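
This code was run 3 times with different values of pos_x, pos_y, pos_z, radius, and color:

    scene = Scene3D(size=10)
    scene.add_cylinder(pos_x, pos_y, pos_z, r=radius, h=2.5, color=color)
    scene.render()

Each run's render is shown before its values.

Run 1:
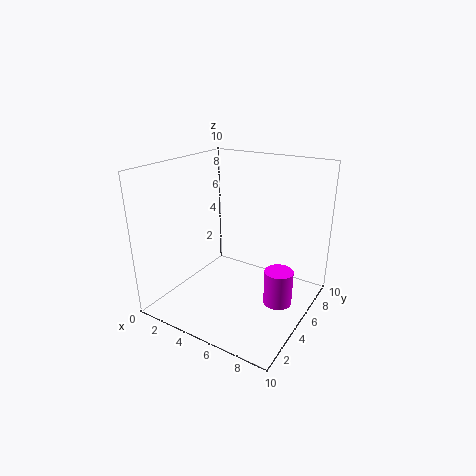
pos_x = 8
pos_y = 5.5
pos_z = 0.5
radius = 1
color = 'magenta'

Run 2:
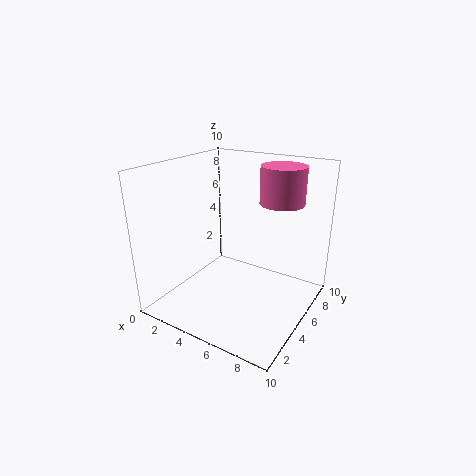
pos_x = 7.5
pos_y = 6.5
pos_z = 7.5
radius = 1.5
color = 'hotpink'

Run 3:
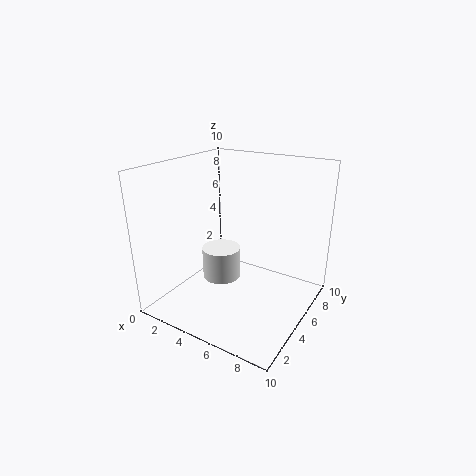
pos_x = 2.5
pos_y = 6.5
pos_z = 0.5
radius = 1.5
color = 'white'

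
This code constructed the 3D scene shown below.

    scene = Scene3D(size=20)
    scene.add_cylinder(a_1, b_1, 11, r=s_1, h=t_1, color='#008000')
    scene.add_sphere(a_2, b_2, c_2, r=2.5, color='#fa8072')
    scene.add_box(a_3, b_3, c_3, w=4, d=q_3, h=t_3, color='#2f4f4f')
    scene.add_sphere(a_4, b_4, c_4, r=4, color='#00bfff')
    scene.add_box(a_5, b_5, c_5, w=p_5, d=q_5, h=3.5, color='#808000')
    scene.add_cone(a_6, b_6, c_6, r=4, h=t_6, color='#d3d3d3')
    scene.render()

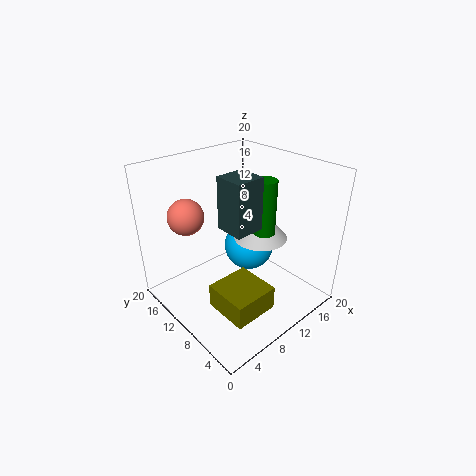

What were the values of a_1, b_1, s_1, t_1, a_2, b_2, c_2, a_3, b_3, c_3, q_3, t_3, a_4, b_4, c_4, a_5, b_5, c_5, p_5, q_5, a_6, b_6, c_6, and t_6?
a_1 = 12.5
b_1 = 7.5
s_1 = 1.5
t_1 = 7.5
a_2 = 5
b_2 = 15
c_2 = 13
a_3 = 7
b_3 = 6.5
c_3 = 12.5
q_3 = 4
t_3 = 7
a_4 = 16
b_4 = 14
c_4 = 4.5
a_5 = 5
b_5 = 4
c_5 = 0.5
p_5 = 6.5
q_5 = 6.5
a_6 = 15
b_6 = 10.5
c_6 = 8
t_6 = 4.5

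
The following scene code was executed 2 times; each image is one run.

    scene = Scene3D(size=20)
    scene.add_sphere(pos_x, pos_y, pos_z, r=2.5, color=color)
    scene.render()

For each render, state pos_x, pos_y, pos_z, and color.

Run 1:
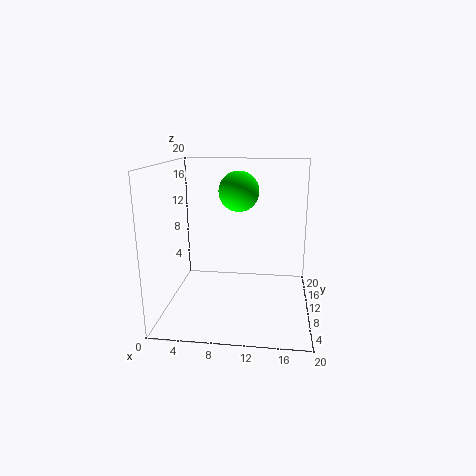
pos_x = 10.5, pos_y = 7, pos_z = 17, color = 'lime'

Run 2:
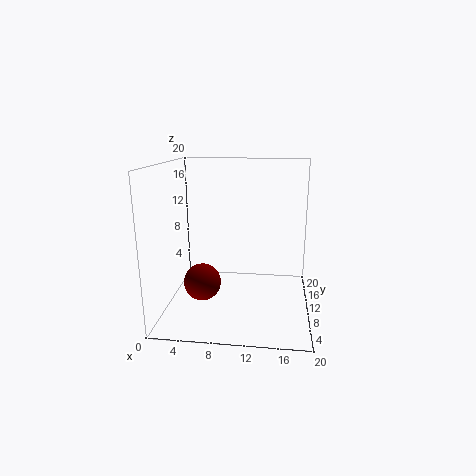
pos_x = 5.5, pos_y = 7, pos_z = 4.5, color = 'maroon'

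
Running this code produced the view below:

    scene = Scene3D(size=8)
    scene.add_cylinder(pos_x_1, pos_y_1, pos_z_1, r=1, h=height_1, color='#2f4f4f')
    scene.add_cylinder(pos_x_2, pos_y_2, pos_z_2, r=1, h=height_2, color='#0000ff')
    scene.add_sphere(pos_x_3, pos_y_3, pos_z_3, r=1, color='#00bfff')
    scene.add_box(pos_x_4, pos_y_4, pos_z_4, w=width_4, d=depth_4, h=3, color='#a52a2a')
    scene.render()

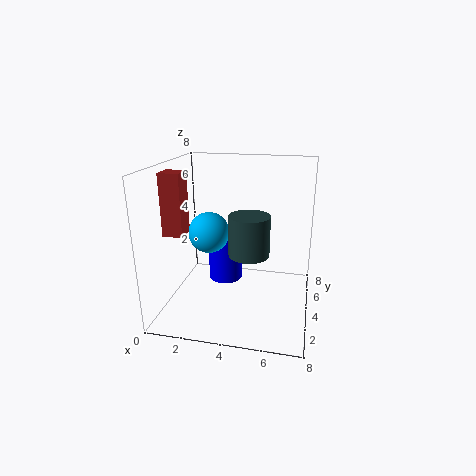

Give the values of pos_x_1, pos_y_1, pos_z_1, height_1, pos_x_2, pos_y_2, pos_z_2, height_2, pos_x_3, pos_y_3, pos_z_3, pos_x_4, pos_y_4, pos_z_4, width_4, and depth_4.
pos_x_1 = 5
pos_y_1 = 2
pos_z_1 = 4
height_1 = 2
pos_x_2 = 3
pos_y_2 = 5
pos_z_2 = 1
height_2 = 3
pos_x_3 = 3
pos_y_3 = 2
pos_z_3 = 5
pos_x_4 = 1
pos_y_4 = 1
pos_z_4 = 5
width_4 = 1
depth_4 = 1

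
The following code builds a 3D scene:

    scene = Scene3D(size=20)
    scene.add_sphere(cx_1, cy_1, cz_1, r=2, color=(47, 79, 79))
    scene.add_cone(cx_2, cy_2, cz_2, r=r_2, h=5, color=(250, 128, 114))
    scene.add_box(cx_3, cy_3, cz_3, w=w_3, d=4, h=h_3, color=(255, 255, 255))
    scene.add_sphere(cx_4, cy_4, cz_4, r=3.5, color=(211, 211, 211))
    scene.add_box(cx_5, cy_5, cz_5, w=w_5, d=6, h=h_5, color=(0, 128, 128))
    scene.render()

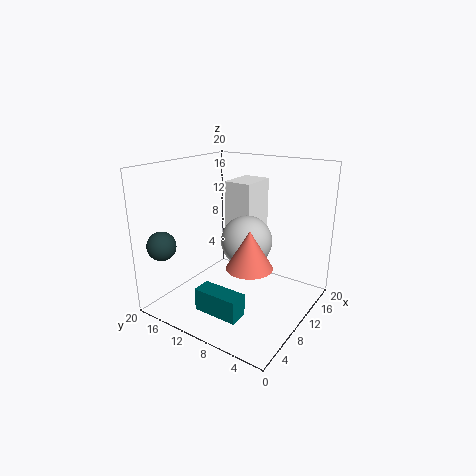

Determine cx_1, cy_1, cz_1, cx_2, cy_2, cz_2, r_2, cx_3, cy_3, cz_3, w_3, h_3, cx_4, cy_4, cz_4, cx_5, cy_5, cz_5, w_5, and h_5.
cx_1 = 3.25
cy_1 = 18
cz_1 = 9.25
cx_2 = 7
cy_2 = 6.25
cz_2 = 7.75
r_2 = 3
cx_3 = 11.5
cy_3 = 9.25
cz_3 = 8.75
w_3 = 5.5
h_3 = 8.5
cx_4 = 10.25
cy_4 = 8.75
cz_4 = 9.75
cx_5 = 2.25
cy_5 = 5.5
cz_5 = 2.25
w_5 = 2.5
h_5 = 3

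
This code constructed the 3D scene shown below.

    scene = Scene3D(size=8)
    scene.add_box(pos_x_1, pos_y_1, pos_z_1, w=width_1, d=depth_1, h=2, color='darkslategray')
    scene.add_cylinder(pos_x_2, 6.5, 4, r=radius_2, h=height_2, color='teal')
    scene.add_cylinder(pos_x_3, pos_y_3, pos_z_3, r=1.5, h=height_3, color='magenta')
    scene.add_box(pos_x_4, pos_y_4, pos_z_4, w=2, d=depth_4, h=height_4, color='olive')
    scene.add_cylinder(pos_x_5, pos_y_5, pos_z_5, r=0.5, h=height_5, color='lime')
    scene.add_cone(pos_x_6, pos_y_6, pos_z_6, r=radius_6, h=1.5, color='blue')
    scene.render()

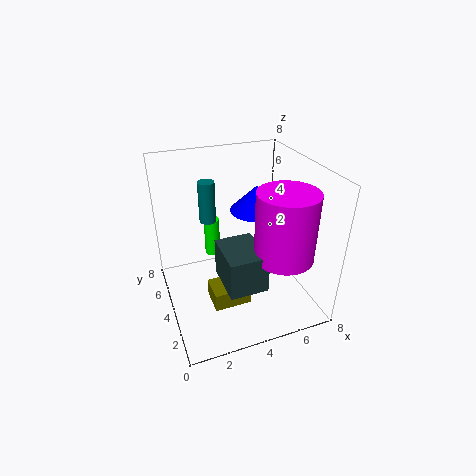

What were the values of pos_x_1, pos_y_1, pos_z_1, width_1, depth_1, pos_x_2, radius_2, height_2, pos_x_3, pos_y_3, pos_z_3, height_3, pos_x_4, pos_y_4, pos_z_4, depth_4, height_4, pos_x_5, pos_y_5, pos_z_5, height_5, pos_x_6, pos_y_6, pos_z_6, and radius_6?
pos_x_1 = 2.5, pos_y_1 = 1, pos_z_1 = 2.5, width_1 = 2, depth_1 = 2.5, pos_x_2 = 3, radius_2 = 0.5, height_2 = 2.5, pos_x_3 = 5.5, pos_y_3 = 1.5, pos_z_3 = 4, height_3 = 3.5, pos_x_4 = 2, pos_y_4 = 2, pos_z_4 = 1, depth_4 = 1.5, height_4 = 1, pos_x_5 = 3.5, pos_y_5 = 7.5, pos_z_5 = 1, height_5 = 2.5, pos_x_6 = 5.5, pos_y_6 = 5, pos_z_6 = 5, radius_6 = 1.5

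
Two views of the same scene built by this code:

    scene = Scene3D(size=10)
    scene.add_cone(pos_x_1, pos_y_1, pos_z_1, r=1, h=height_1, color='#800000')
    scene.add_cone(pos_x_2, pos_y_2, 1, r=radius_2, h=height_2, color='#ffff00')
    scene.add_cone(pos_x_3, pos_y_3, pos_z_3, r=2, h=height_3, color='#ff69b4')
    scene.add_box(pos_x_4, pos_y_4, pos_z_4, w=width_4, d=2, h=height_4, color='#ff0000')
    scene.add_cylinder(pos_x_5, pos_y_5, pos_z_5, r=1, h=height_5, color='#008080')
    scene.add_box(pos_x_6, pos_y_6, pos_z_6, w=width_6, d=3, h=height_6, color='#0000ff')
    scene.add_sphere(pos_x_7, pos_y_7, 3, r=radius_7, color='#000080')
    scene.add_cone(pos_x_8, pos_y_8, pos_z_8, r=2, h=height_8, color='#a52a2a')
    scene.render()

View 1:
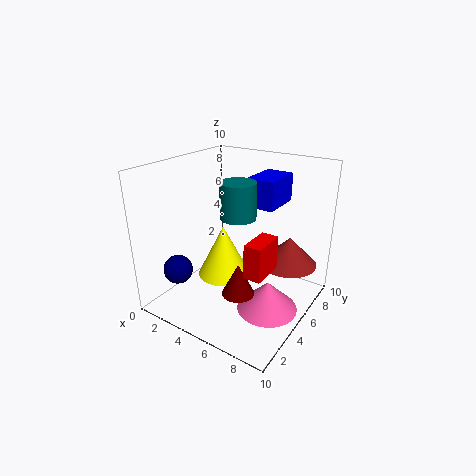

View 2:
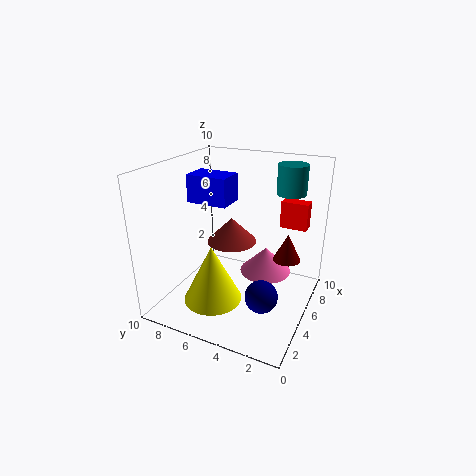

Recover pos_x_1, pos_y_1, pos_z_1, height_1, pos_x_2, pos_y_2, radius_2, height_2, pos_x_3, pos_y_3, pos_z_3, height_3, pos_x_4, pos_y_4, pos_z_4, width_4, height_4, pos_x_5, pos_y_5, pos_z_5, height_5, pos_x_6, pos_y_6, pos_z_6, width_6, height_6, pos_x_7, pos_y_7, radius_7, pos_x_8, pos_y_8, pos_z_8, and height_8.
pos_x_1 = 7
pos_y_1 = 2
pos_z_1 = 3
height_1 = 2
pos_x_2 = 3
pos_y_2 = 6
radius_2 = 2
height_2 = 4
pos_x_3 = 8
pos_y_3 = 4
pos_z_3 = 1
height_3 = 2
pos_x_4 = 8
pos_y_4 = 1
pos_z_4 = 5
width_4 = 1
height_4 = 2
pos_x_5 = 7
pos_y_5 = 2
pos_z_5 = 8
height_5 = 2
pos_x_6 = 5
pos_y_6 = 6
pos_z_6 = 7
width_6 = 2
height_6 = 2
pos_x_7 = 2
pos_y_7 = 2
radius_7 = 1
pos_x_8 = 8
pos_y_8 = 7
pos_z_8 = 3
height_8 = 2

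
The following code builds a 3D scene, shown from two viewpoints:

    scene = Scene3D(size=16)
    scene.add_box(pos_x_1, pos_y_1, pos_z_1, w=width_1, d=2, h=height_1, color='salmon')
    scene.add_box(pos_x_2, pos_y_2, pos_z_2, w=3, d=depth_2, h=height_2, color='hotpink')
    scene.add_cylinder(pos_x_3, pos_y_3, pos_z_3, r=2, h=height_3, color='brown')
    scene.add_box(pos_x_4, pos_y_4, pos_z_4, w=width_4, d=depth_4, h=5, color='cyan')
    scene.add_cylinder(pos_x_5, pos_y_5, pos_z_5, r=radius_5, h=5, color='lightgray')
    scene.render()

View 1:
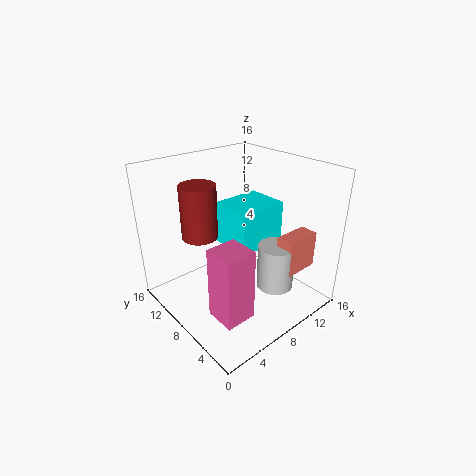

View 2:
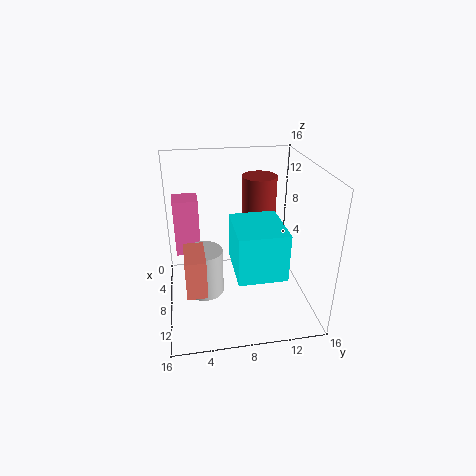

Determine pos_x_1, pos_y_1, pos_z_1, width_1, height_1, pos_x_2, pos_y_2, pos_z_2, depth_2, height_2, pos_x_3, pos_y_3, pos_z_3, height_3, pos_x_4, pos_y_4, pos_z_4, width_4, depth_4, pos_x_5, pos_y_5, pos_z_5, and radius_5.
pos_x_1 = 10; pos_y_1 = 2; pos_z_1 = 5; width_1 = 4; height_1 = 4; pos_x_2 = 1; pos_y_2 = 1; pos_z_2 = 4; depth_2 = 3; height_2 = 7; pos_x_3 = 5; pos_y_3 = 11; pos_z_3 = 8; height_3 = 6; pos_x_4 = 8; pos_y_4 = 7; pos_z_4 = 6; width_4 = 6; depth_4 = 5; pos_x_5 = 10; pos_y_5 = 4; pos_z_5 = 3; radius_5 = 2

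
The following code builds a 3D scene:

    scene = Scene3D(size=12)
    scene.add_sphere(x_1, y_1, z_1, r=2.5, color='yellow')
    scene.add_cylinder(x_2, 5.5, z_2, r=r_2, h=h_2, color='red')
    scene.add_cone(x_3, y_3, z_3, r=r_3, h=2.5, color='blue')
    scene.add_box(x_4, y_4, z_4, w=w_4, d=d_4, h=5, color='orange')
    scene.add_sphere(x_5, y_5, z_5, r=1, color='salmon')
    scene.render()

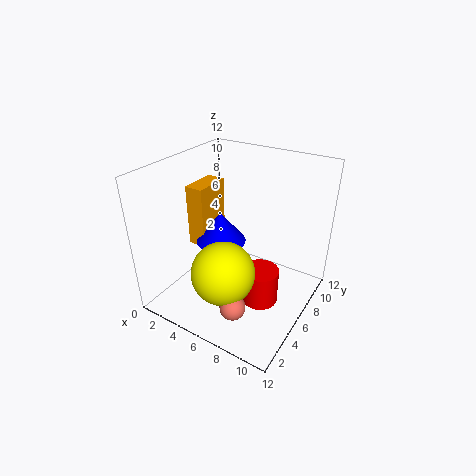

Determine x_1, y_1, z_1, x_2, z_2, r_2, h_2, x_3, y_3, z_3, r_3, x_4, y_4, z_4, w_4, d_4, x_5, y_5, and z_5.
x_1 = 6.5
y_1 = 3
z_1 = 4.5
x_2 = 8.5
z_2 = 1
r_2 = 1.5
h_2 = 3
x_3 = 5
y_3 = 5
z_3 = 6
r_3 = 2
x_4 = 2.5
y_4 = 4
z_4 = 5.5
w_4 = 1.5
d_4 = 3
x_5 = 8
y_5 = 2
z_5 = 2.5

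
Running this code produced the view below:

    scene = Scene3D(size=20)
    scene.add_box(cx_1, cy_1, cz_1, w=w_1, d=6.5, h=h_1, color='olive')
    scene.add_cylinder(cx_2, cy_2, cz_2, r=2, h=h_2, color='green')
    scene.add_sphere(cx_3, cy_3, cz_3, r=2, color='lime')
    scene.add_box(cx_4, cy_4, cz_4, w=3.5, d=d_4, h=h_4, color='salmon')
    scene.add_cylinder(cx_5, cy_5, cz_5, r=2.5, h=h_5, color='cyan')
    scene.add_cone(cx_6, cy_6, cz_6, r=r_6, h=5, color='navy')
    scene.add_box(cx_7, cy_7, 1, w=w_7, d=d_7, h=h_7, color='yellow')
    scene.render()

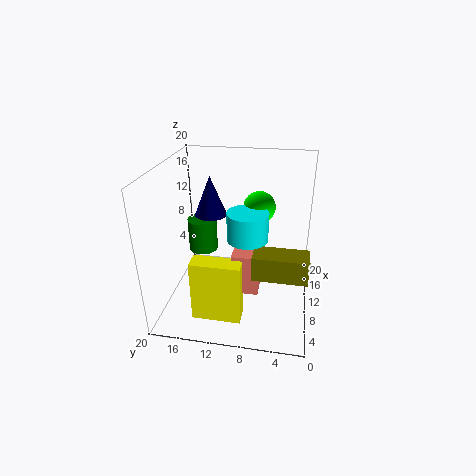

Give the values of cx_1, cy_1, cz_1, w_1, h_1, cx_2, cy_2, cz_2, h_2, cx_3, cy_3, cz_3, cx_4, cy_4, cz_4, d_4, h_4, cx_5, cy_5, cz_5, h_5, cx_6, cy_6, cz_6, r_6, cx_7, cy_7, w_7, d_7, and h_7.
cx_1 = 2
cy_1 = 0.5
cz_1 = 9
w_1 = 3
h_1 = 3
cx_2 = 10
cy_2 = 15
cz_2 = 8
h_2 = 4.5
cx_3 = 8.5
cy_3 = 7
cz_3 = 15.5
cx_4 = 5
cy_4 = 6.5
cz_4 = 4.5
d_4 = 3.5
h_4 = 5.5
cx_5 = 5.5
cy_5 = 8
cz_5 = 12.5
h_5 = 3.5
cx_6 = 7.5
cy_6 = 13
cz_6 = 14.5
r_6 = 2
cx_7 = 3
cy_7 = 8.5
w_7 = 2.5
d_7 = 6.5
h_7 = 8.5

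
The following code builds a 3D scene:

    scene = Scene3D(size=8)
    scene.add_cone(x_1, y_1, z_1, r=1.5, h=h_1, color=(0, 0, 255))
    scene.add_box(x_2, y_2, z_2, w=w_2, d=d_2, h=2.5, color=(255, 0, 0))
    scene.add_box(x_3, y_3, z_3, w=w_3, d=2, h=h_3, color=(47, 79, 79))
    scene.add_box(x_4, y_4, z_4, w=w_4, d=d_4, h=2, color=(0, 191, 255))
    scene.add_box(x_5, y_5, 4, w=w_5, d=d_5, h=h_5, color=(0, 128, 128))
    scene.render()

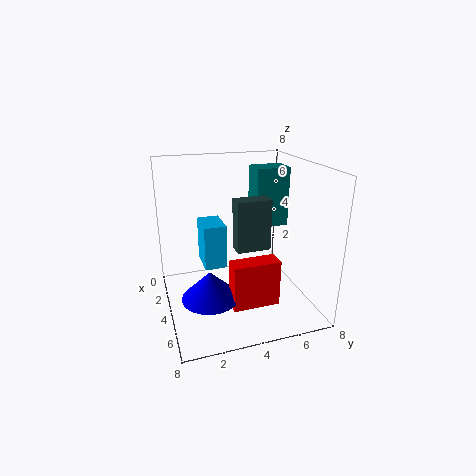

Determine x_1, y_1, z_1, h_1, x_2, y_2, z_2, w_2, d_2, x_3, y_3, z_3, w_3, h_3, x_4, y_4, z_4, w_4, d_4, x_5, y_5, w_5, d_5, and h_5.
x_1 = 5.5, y_1 = 2, z_1 = 1.5, h_1 = 1.5, x_2 = 5.5, y_2 = 3, z_2 = 1, w_2 = 1, d_2 = 2.5, x_3 = 3, y_3 = 4, z_3 = 3, w_3 = 1, h_3 = 3, x_4 = 5.5, y_4 = 1.5, z_4 = 4, w_4 = 1.5, d_4 = 1, x_5 = 1.5, y_5 = 5.5, w_5 = 1.5, d_5 = 2, h_5 = 3.5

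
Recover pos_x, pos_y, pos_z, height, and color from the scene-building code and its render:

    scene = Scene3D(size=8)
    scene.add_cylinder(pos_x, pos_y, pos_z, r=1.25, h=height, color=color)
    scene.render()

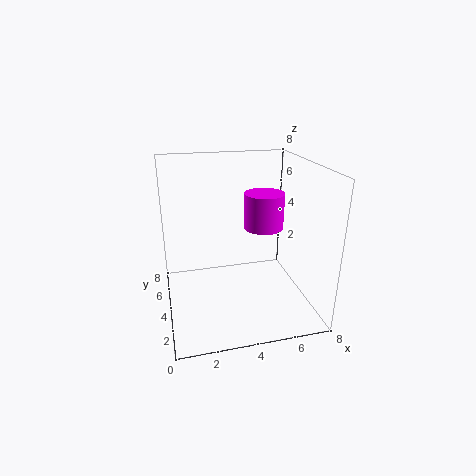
pos_x = 6.25; pos_y = 6.25; pos_z = 3.5; height = 2.25; color = 'magenta'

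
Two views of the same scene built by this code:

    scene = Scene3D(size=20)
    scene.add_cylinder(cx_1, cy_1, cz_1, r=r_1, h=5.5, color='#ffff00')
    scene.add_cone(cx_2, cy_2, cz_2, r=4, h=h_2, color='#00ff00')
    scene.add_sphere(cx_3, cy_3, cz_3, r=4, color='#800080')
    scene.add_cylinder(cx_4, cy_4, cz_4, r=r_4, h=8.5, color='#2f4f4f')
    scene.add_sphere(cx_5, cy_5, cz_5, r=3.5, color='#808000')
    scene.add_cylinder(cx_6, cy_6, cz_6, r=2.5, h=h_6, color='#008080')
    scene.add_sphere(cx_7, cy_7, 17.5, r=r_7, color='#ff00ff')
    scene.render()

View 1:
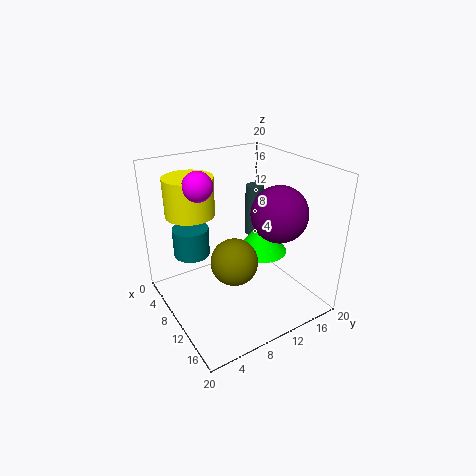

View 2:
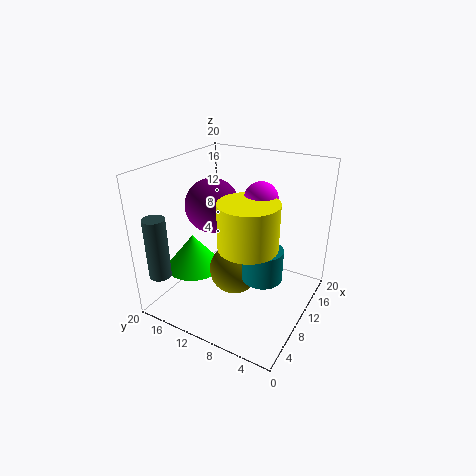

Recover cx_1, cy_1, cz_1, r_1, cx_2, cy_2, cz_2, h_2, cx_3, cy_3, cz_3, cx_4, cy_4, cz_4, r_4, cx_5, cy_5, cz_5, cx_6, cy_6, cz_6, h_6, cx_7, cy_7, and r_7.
cx_1 = 4.5, cy_1 = 5.5, cz_1 = 12.5, r_1 = 3.5, cx_2 = 7.5, cy_2 = 16, cz_2 = 5, h_2 = 5, cx_3 = 12, cy_3 = 15.5, cz_3 = 13, cx_4 = 2.5, cy_4 = 18, cz_4 = 5.5, r_4 = 1.5, cx_5 = 9, cy_5 = 10, cz_5 = 5.5, cx_6 = 6.5, cy_6 = 4.5, cz_6 = 7.5, h_6 = 4, cx_7 = 7.5, cy_7 = 5.5, r_7 = 2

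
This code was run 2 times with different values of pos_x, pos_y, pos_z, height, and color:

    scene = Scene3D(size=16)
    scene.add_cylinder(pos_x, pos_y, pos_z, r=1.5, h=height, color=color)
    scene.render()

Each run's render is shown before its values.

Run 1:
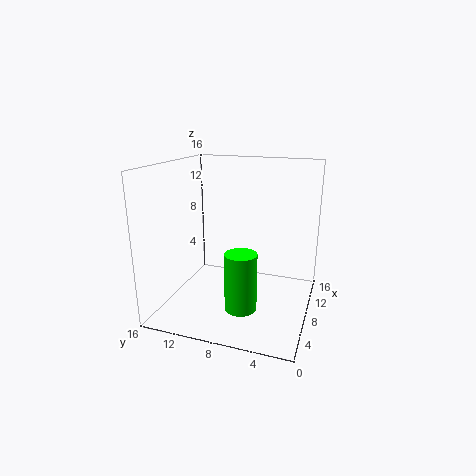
pos_x = 1.5
pos_y = 5.5
pos_z = 3.5
height = 5.5
color = 'lime'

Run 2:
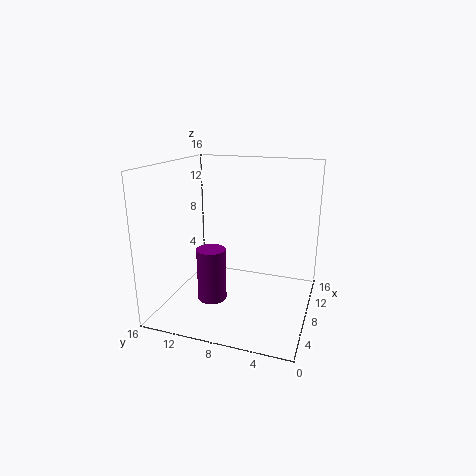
pos_x = 4
pos_y = 9.5
pos_z = 2.5
height = 5.5
color = 'purple'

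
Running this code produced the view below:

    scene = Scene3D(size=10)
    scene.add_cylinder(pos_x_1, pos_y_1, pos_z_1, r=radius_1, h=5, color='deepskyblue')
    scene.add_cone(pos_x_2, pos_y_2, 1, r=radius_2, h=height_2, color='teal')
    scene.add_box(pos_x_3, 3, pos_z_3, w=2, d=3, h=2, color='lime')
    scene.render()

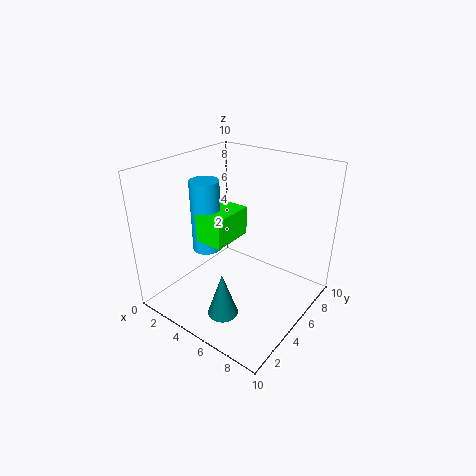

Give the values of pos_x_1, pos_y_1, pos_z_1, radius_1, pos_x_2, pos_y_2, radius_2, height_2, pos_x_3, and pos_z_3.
pos_x_1 = 3
pos_y_1 = 4
pos_z_1 = 4
radius_1 = 1
pos_x_2 = 6
pos_y_2 = 2
radius_2 = 1
height_2 = 3
pos_x_3 = 3
pos_z_3 = 5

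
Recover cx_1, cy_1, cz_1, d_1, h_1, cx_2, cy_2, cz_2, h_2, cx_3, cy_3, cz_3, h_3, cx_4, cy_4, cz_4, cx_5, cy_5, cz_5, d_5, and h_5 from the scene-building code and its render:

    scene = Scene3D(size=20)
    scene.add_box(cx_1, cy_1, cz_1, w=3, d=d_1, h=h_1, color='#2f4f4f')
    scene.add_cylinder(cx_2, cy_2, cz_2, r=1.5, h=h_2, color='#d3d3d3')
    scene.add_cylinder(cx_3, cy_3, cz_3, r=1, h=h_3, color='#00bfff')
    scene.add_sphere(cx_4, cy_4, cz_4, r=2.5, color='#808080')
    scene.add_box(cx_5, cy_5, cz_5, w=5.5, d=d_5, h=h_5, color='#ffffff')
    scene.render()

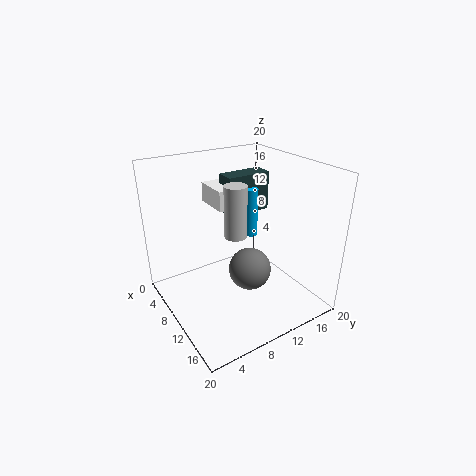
cx_1 = 2.5; cy_1 = 11.5; cz_1 = 11; d_1 = 7; h_1 = 6; cx_2 = 11; cy_2 = 9; cz_2 = 11; h_2 = 7; cx_3 = 6; cy_3 = 15; cz_3 = 7.5; h_3 = 7.5; cx_4 = 16.5; cy_4 = 7.5; cz_4 = 9.5; cx_5 = 0.5; cy_5 = 9.5; cz_5 = 12.5; d_5 = 3; h_5 = 3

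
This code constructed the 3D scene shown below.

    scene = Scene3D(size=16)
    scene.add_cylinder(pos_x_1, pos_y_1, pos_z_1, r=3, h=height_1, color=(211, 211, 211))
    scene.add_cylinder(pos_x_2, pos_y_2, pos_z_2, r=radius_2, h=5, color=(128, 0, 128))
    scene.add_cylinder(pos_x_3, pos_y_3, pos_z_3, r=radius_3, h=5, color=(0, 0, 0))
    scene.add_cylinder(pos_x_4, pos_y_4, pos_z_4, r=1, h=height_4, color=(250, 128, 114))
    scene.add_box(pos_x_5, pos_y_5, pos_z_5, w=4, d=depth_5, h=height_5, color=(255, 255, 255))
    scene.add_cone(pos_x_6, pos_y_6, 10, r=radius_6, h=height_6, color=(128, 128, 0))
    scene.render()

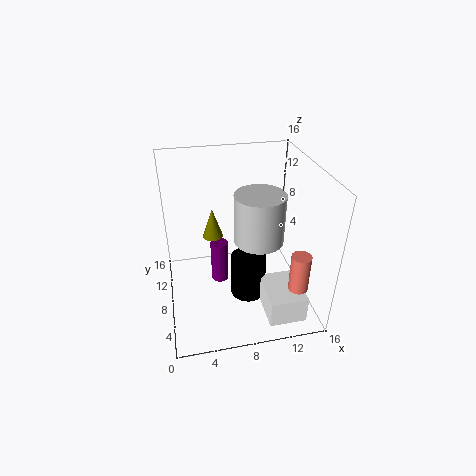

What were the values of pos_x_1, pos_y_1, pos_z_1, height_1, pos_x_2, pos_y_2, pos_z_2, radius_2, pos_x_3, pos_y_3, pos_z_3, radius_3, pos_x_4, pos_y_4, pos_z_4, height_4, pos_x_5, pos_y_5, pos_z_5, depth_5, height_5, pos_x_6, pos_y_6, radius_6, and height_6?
pos_x_1 = 11
pos_y_1 = 10
pos_z_1 = 6
height_1 = 6
pos_x_2 = 6
pos_y_2 = 9
pos_z_2 = 2
radius_2 = 1
pos_x_3 = 9
pos_y_3 = 7
pos_z_3 = 1
radius_3 = 2
pos_x_4 = 13
pos_y_4 = 2
pos_z_4 = 5
height_4 = 4
pos_x_5 = 10
pos_y_5 = 1
pos_z_5 = 1
depth_5 = 5
height_5 = 3
pos_x_6 = 5
pos_y_6 = 6
radius_6 = 1
height_6 = 3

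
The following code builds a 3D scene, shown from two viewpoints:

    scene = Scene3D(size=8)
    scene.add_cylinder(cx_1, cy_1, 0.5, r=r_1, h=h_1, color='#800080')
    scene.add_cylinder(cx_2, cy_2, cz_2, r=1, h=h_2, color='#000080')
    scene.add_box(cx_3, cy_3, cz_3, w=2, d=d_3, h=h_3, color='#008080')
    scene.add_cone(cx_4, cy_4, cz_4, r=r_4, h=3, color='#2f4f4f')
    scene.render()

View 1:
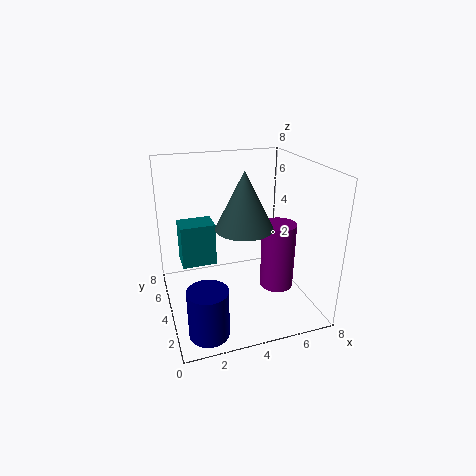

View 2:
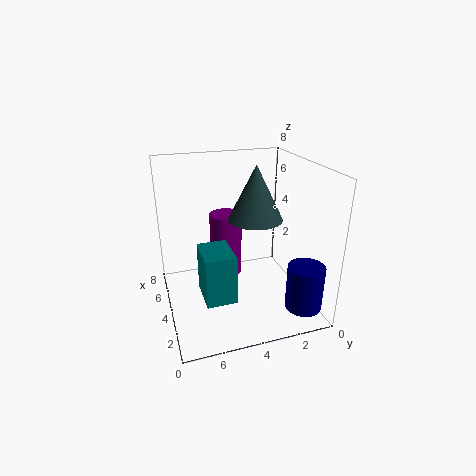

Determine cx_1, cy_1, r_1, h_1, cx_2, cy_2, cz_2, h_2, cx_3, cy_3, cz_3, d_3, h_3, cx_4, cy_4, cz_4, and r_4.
cx_1 = 6.5; cy_1 = 4; r_1 = 1; h_1 = 4; cx_2 = 1.5; cy_2 = 1; cz_2 = 0.5; h_2 = 2.5; cx_3 = 1; cy_3 = 5; cz_3 = 2; d_3 = 1.5; h_3 = 2.5; cx_4 = 4; cy_4 = 3; cz_4 = 5; r_4 = 1.5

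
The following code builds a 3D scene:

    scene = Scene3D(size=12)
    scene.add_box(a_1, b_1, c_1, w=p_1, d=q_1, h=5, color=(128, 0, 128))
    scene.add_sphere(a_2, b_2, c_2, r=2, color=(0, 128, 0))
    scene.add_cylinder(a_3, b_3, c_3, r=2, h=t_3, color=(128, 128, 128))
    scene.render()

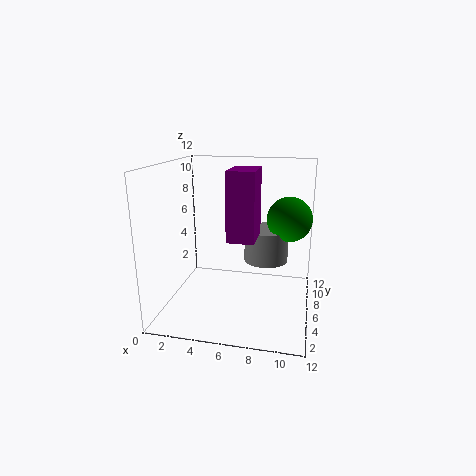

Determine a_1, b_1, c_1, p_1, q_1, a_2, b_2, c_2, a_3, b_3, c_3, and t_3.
a_1 = 6, b_1 = 2, c_1 = 7, p_1 = 2, q_1 = 3, a_2 = 10, b_2 = 9, c_2 = 7, a_3 = 8, b_3 = 9, c_3 = 3, t_3 = 3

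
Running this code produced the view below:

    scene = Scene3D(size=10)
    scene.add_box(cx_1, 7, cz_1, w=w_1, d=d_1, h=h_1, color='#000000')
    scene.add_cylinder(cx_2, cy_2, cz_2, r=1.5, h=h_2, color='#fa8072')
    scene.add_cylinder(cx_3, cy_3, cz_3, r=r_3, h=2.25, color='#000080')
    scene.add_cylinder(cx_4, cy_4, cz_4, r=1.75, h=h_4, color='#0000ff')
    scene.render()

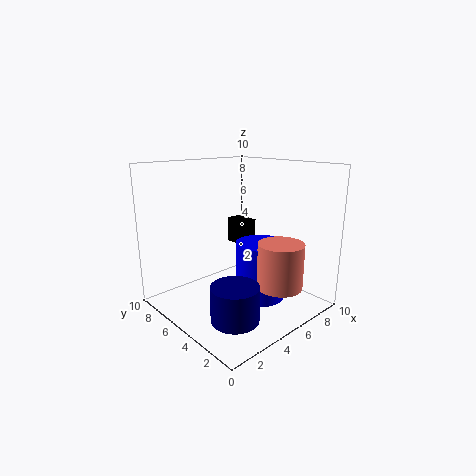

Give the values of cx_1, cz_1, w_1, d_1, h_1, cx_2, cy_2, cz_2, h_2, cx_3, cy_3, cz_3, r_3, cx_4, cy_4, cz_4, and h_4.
cx_1 = 7.5
cz_1 = 3.25
w_1 = 1.25
d_1 = 2
h_1 = 2
cx_2 = 5.75
cy_2 = 1.75
cz_2 = 2.25
h_2 = 3
cx_3 = 2.25
cy_3 = 2.25
cz_3 = 1
r_3 = 1.5
cx_4 = 6
cy_4 = 3.75
cz_4 = 0.75
h_4 = 4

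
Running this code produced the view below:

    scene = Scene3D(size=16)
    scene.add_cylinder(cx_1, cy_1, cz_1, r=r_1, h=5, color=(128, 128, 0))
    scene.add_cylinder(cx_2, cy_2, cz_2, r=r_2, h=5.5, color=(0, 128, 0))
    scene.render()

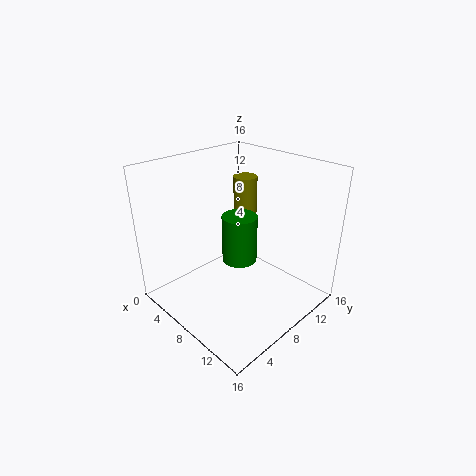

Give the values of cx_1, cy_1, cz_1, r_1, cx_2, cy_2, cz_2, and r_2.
cx_1 = 3.5; cy_1 = 13.75; cz_1 = 7.75; r_1 = 1.5; cx_2 = 7.5; cy_2 = 8.75; cz_2 = 4.75; r_2 = 2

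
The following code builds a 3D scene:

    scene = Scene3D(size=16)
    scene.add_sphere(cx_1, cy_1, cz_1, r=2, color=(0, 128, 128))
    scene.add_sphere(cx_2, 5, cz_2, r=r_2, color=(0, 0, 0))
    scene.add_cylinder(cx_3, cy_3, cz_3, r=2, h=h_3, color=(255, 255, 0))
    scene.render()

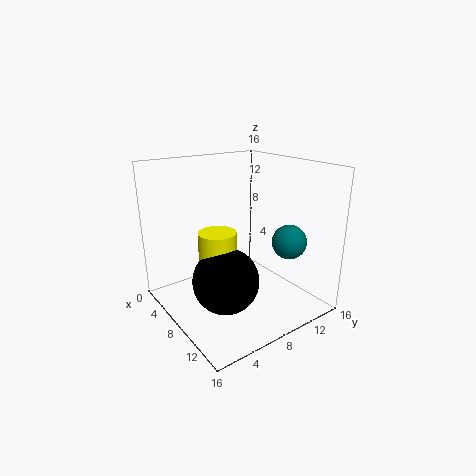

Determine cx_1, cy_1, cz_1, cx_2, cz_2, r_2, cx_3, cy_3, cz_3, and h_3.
cx_1 = 10.5
cy_1 = 13.5
cz_1 = 7
cx_2 = 10
cz_2 = 4.5
r_2 = 3.5
cx_3 = 8.5
cy_3 = 5
cz_3 = 3
h_3 = 6.5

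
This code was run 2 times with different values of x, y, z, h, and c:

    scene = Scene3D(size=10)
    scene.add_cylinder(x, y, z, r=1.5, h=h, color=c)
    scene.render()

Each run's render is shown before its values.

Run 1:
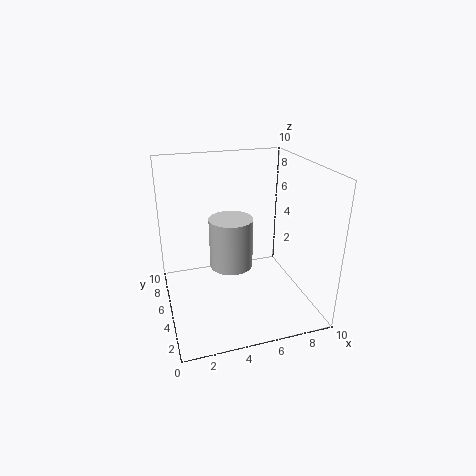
x = 4.5
y = 5
z = 3
h = 3.5
c = 'lightgray'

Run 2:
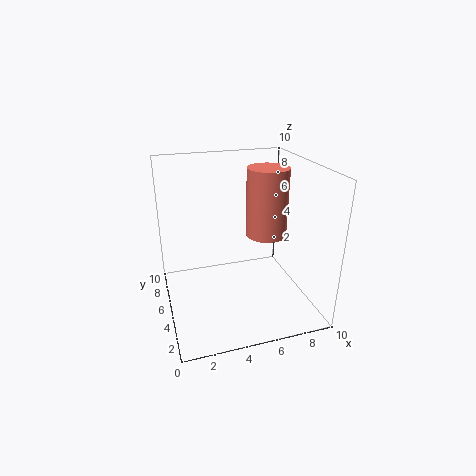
x = 7.5
y = 6
z = 4.5
h = 5
c = 'salmon'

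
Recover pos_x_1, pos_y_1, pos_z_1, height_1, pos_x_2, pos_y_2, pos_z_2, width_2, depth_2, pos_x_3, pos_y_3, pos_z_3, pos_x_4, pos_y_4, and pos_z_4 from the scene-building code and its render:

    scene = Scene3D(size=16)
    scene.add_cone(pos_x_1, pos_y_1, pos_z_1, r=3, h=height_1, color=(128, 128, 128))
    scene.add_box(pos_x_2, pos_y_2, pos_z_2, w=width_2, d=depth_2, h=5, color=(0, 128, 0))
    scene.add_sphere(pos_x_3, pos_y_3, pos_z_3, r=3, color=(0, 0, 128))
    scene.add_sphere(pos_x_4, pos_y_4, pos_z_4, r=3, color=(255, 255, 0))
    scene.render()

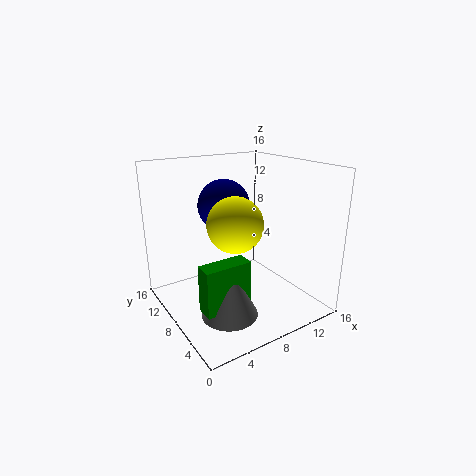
pos_x_1 = 5
pos_y_1 = 5
pos_z_1 = 1
height_1 = 6
pos_x_2 = 2
pos_y_2 = 4
pos_z_2 = 2
width_2 = 5
depth_2 = 2
pos_x_3 = 8
pos_y_3 = 11
pos_z_3 = 11
pos_x_4 = 7
pos_y_4 = 7
pos_z_4 = 10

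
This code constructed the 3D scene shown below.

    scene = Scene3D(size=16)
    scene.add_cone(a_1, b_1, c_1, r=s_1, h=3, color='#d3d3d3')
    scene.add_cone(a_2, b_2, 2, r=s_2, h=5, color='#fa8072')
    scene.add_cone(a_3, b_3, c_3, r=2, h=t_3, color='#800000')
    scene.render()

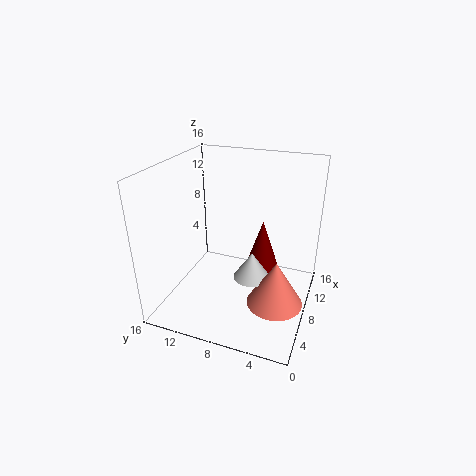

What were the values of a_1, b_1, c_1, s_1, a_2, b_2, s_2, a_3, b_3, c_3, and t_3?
a_1 = 7, b_1 = 6, c_1 = 4, s_1 = 2, a_2 = 6, b_2 = 3, s_2 = 3, a_3 = 11, b_3 = 6, c_3 = 3, t_3 = 6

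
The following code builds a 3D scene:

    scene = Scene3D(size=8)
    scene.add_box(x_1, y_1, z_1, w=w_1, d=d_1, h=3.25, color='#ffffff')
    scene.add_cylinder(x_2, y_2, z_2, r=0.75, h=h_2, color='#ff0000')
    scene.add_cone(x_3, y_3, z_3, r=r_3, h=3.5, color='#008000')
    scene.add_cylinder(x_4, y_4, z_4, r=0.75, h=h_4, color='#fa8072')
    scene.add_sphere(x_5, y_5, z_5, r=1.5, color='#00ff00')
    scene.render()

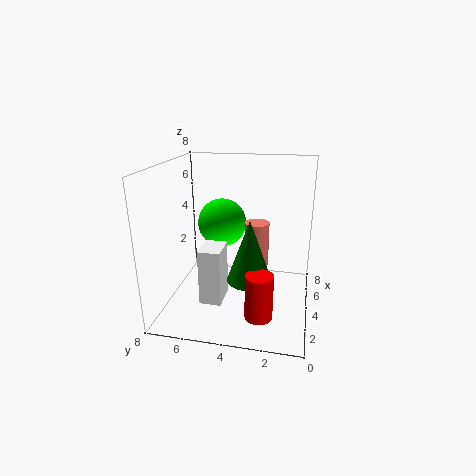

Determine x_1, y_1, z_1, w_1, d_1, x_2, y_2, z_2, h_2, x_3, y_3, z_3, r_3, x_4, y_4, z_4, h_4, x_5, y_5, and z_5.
x_1 = 2.75, y_1 = 4.75, z_1 = 0.25, w_1 = 1.75, d_1 = 1.25, x_2 = 2.25, y_2 = 2.5, z_2 = 0.25, h_2 = 2.5, x_3 = 3.5, y_3 = 3.25, z_3 = 1.75, r_3 = 1.25, x_4 = 6, y_4 = 3.25, z_4 = 1.5, h_4 = 2.75, x_5 = 6.25, y_5 = 5.5, z_5 = 4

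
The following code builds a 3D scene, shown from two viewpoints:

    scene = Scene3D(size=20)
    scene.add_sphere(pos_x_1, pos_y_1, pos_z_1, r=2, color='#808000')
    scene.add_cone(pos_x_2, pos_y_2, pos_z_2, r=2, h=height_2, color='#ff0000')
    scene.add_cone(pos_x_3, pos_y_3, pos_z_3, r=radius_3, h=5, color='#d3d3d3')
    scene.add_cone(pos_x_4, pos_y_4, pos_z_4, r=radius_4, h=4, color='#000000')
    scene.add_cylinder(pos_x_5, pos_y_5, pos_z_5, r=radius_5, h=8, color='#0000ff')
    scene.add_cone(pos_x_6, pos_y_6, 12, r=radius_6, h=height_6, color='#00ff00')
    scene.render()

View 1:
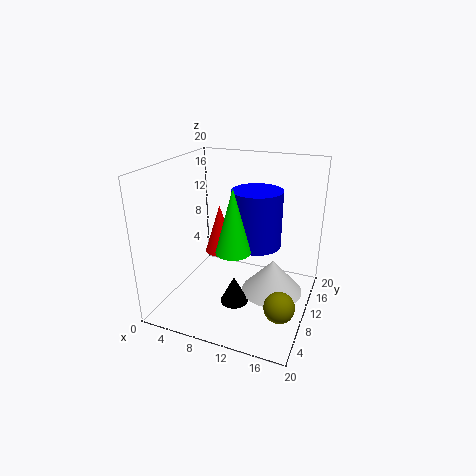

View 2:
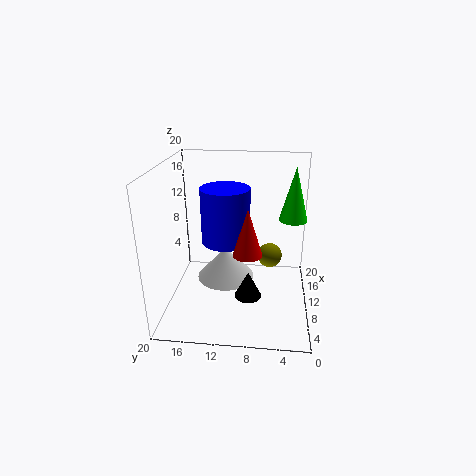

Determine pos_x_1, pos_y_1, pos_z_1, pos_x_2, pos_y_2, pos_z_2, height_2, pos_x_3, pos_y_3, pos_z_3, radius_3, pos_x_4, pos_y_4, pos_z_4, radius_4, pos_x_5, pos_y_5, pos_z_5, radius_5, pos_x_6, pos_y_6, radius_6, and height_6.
pos_x_1 = 17.5
pos_y_1 = 5.5
pos_z_1 = 3.5
pos_x_2 = 8
pos_y_2 = 8.5
pos_z_2 = 8.5
height_2 = 6.5
pos_x_3 = 14.5
pos_y_3 = 12.5
pos_z_3 = 1
radius_3 = 4.5
pos_x_4 = 10
pos_y_4 = 8.5
pos_z_4 = 0.5
radius_4 = 2
pos_x_5 = 12
pos_y_5 = 12
pos_z_5 = 8.5
radius_5 = 3.5
pos_x_6 = 12.5
pos_y_6 = 2.5
radius_6 = 2
height_6 = 7.5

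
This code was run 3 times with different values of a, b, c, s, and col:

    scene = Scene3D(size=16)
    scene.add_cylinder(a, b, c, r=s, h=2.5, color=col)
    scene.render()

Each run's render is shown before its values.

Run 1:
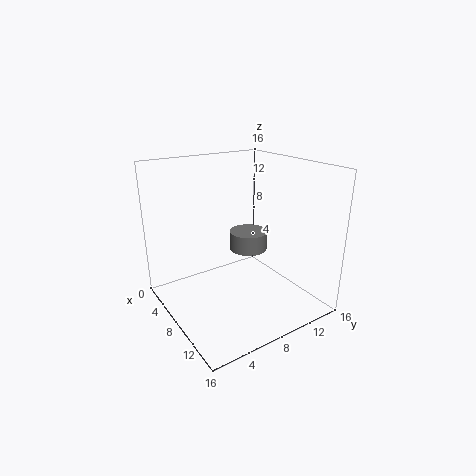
a = 3
b = 13
c = 3.5
s = 2.5
col = 'gray'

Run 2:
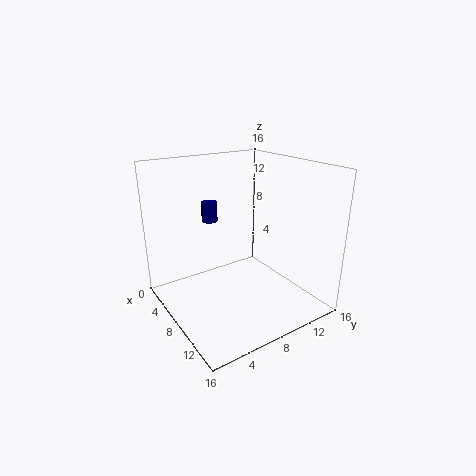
a = 1.5
b = 8
c = 8
s = 1
col = 'navy'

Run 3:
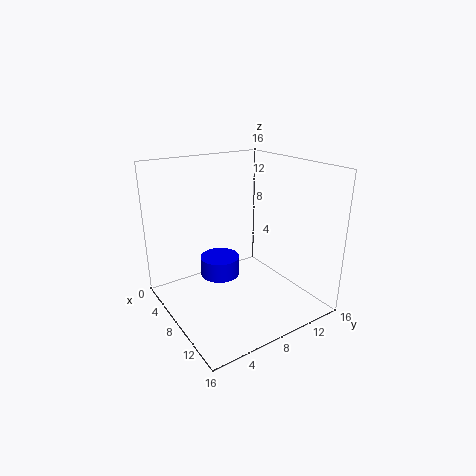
a = 3
b = 8.5
c = 1
s = 2.5
col = 'blue'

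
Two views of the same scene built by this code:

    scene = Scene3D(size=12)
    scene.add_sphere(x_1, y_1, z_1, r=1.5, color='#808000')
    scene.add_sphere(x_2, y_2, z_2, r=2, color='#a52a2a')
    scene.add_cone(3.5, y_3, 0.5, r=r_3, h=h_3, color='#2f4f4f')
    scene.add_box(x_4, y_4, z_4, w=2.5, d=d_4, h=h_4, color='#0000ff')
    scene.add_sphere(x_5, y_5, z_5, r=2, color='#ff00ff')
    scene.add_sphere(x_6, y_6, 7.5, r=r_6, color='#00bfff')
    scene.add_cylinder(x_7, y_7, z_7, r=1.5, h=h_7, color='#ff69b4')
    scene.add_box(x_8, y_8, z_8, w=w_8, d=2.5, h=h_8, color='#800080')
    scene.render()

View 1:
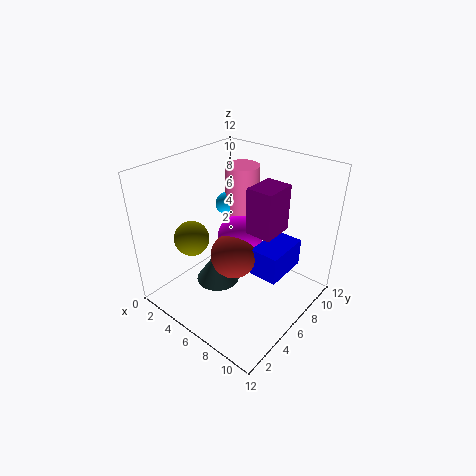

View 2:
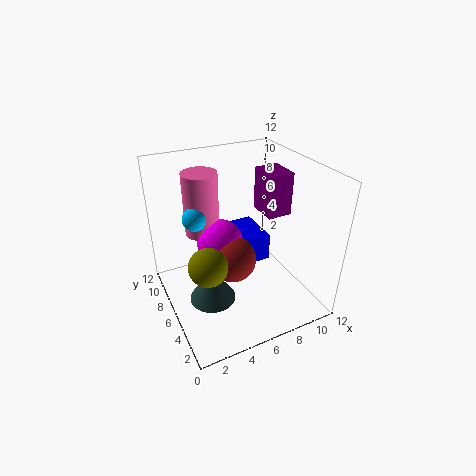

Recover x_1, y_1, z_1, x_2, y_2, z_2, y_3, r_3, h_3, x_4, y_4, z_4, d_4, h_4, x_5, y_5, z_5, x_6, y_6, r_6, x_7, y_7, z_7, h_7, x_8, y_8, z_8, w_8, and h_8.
x_1 = 2.5; y_1 = 4; z_1 = 5.5; x_2 = 5.5; y_2 = 6; z_2 = 4; y_3 = 6; r_3 = 2; h_3 = 3; x_4 = 7; y_4 = 6.5; z_4 = 2.5; d_4 = 4; h_4 = 2.5; x_5 = 5; y_5 = 7.5; z_5 = 5; x_6 = 3; y_6 = 8; r_6 = 1; x_7 = 4; y_7 = 9; z_7 = 5.5; h_7 = 5.5; x_8 = 8; y_8 = 4.5; z_8 = 8; w_8 = 2; h_8 = 3.5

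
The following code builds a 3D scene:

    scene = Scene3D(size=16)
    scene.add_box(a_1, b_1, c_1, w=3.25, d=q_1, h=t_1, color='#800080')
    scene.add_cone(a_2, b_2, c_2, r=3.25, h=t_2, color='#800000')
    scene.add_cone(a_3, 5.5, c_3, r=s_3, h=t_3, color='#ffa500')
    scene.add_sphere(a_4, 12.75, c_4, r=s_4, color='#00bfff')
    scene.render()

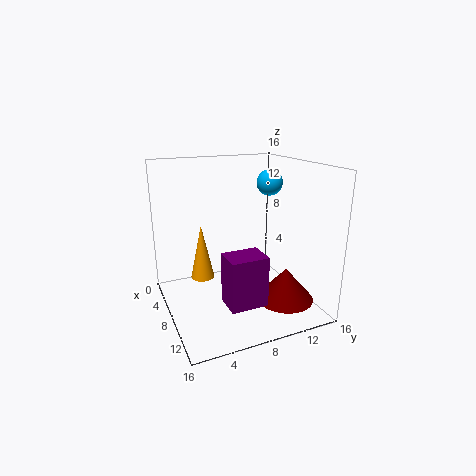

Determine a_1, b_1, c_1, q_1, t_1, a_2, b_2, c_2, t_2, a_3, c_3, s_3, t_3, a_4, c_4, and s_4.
a_1 = 8.5, b_1 = 5.75, c_1 = 1, q_1 = 4.25, t_1 = 5.75, a_2 = 10.75, b_2 = 12.75, c_2 = 0.75, t_2 = 3.75, a_3 = 2.25, c_3 = 1, s_3 = 1.5, t_3 = 7, a_4 = 6.25, c_4 = 13.5, s_4 = 1.5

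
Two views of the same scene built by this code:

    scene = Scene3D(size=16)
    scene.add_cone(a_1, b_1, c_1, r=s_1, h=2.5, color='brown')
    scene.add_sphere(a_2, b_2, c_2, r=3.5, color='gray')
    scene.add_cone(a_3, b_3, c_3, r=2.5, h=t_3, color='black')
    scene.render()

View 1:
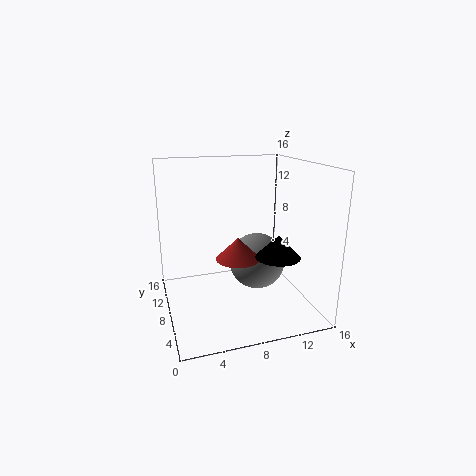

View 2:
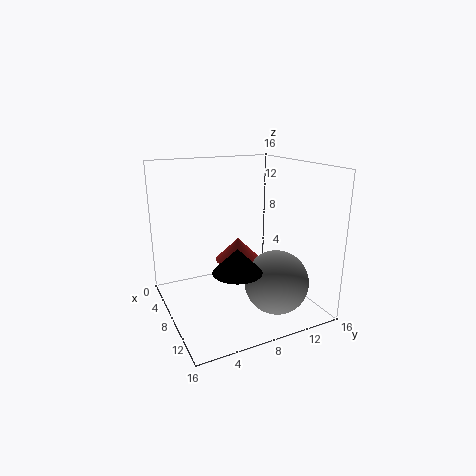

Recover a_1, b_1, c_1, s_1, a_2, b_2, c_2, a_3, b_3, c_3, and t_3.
a_1 = 8, b_1 = 8, c_1 = 5.5, s_1 = 2.5, a_2 = 11.5, b_2 = 11, c_2 = 3.5, a_3 = 12, b_3 = 6, c_3 = 6, t_3 = 2.5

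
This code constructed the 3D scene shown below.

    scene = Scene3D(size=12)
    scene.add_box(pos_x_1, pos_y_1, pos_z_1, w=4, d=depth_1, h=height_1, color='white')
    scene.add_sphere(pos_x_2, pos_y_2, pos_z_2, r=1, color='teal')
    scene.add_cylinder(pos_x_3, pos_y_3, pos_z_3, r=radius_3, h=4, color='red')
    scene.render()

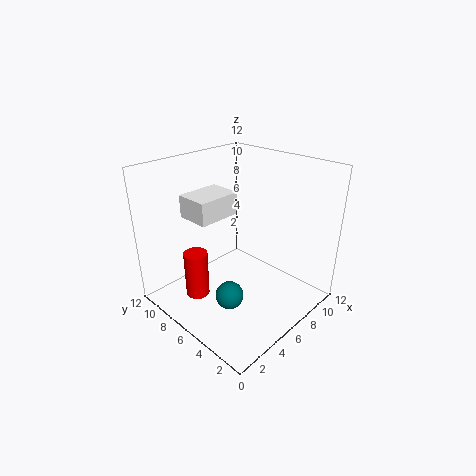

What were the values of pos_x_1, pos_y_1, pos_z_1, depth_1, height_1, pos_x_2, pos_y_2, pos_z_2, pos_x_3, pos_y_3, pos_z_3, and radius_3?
pos_x_1 = 4; pos_y_1 = 8; pos_z_1 = 7; depth_1 = 3; height_1 = 2; pos_x_2 = 2; pos_y_2 = 3; pos_z_2 = 4; pos_x_3 = 3; pos_y_3 = 8; pos_z_3 = 1; radius_3 = 1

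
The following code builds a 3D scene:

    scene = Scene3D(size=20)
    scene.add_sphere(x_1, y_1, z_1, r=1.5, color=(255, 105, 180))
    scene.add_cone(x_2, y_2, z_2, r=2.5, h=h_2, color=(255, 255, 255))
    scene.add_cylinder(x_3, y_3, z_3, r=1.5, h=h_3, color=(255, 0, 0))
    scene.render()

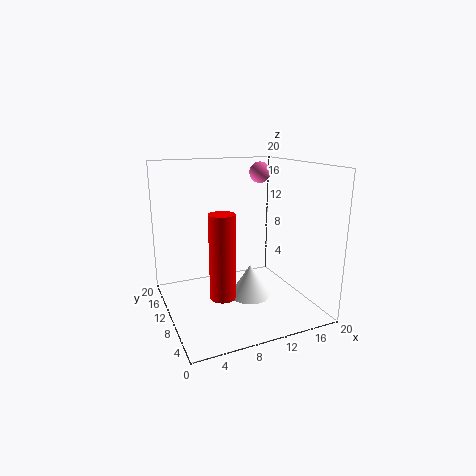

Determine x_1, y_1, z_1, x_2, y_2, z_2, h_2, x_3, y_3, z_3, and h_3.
x_1 = 14.5
y_1 = 12.5
z_1 = 18.5
x_2 = 9
y_2 = 4
z_2 = 4.5
h_2 = 4
x_3 = 5
y_3 = 3
z_3 = 5.5
h_3 = 10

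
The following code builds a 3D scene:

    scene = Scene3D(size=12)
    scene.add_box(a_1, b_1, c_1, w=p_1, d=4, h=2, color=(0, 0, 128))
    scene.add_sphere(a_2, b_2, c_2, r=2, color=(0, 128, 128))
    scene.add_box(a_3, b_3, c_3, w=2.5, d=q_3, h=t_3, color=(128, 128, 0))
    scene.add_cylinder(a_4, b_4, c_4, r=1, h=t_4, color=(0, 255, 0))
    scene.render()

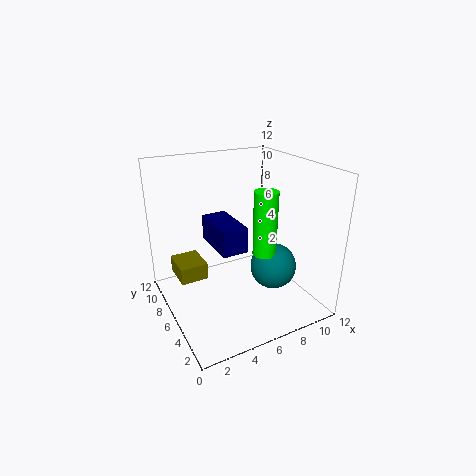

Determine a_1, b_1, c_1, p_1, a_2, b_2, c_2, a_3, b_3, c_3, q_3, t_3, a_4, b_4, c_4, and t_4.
a_1 = 3.5, b_1 = 3.5, c_1 = 6, p_1 = 2, a_2 = 9, b_2 = 5, c_2 = 3, a_3 = 1.5, b_3 = 8, c_3 = 1.5, q_3 = 3, t_3 = 1.5, a_4 = 8, b_4 = 5, c_4 = 4.5, t_4 = 5.5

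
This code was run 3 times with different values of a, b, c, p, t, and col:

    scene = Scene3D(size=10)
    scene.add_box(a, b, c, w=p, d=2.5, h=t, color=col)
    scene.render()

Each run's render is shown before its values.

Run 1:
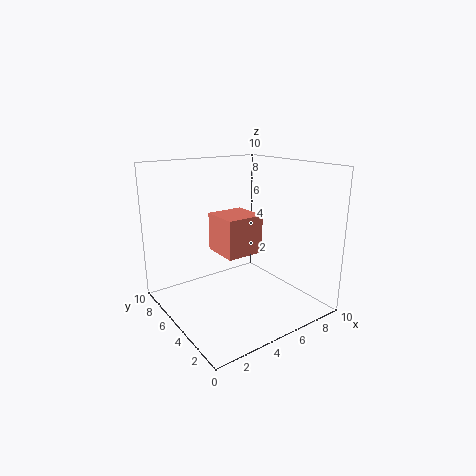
a = 3
b = 3
c = 4.5
p = 2.5
t = 2.5
col = 'salmon'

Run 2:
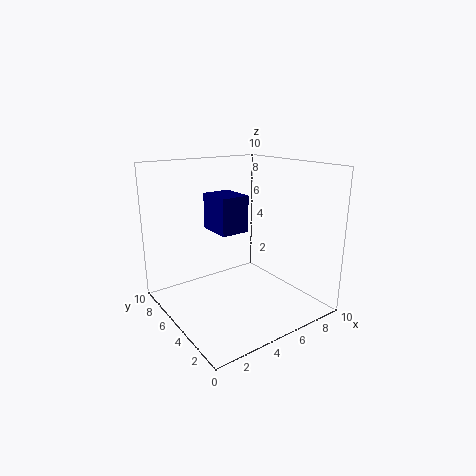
a = 3.5
b = 4.5
c = 5.5
p = 2
t = 2.5
col = 'navy'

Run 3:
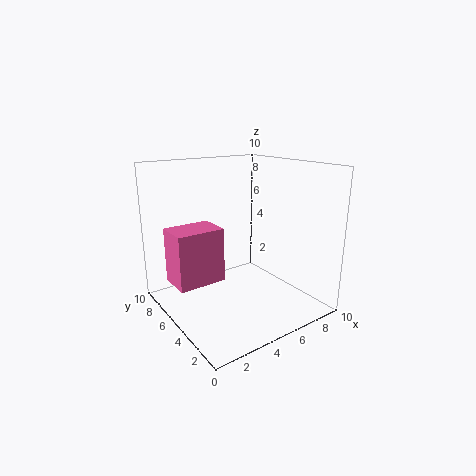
a = 1
b = 6
c = 1.5
p = 3.5
t = 4
col = 'hotpink'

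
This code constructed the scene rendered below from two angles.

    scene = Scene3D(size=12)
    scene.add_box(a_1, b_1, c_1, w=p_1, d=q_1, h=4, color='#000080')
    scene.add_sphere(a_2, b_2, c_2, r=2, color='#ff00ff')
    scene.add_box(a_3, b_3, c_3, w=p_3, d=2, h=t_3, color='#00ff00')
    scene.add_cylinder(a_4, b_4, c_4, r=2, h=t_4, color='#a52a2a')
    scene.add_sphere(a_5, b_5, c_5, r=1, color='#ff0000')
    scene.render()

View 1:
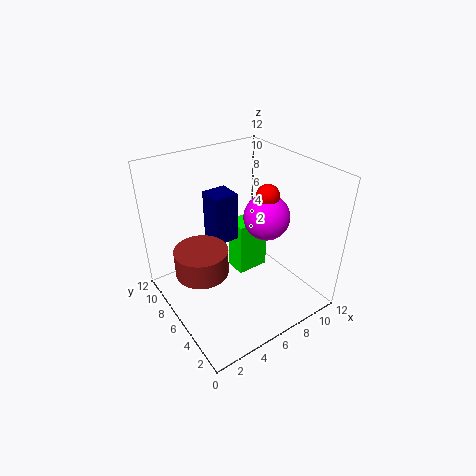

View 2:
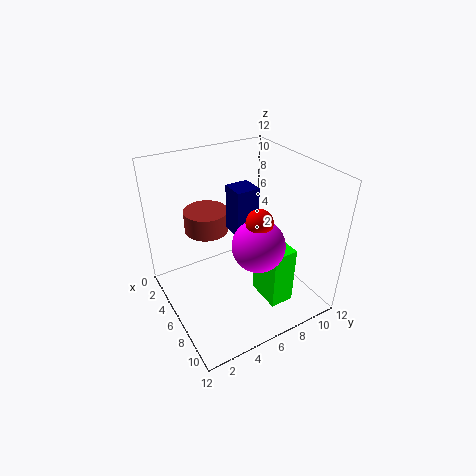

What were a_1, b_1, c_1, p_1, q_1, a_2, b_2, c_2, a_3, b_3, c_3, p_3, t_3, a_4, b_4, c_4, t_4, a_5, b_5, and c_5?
a_1 = 4, b_1 = 6, c_1 = 6, p_1 = 2, q_1 = 2, a_2 = 9, b_2 = 6, c_2 = 7, a_3 = 7, b_3 = 7, c_3 = 1, p_3 = 3, t_3 = 5, a_4 = 2, b_4 = 5, c_4 = 5, t_4 = 2, a_5 = 9, b_5 = 6, c_5 = 9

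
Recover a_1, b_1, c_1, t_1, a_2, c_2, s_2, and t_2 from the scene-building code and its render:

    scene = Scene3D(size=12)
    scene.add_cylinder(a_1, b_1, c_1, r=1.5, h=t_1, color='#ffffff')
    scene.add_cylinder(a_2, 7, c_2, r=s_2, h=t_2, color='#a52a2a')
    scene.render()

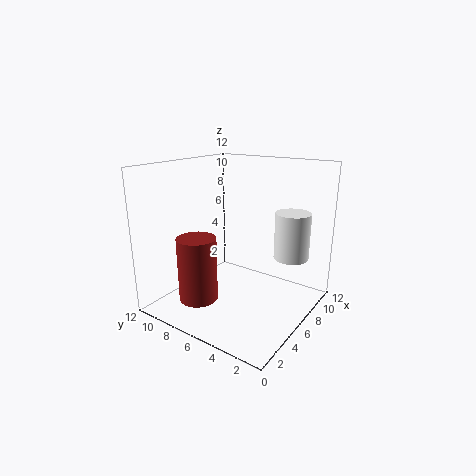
a_1 = 9, b_1 = 2.5, c_1 = 4, t_1 = 4, a_2 = 2, c_2 = 2, s_2 = 1.5, t_2 = 5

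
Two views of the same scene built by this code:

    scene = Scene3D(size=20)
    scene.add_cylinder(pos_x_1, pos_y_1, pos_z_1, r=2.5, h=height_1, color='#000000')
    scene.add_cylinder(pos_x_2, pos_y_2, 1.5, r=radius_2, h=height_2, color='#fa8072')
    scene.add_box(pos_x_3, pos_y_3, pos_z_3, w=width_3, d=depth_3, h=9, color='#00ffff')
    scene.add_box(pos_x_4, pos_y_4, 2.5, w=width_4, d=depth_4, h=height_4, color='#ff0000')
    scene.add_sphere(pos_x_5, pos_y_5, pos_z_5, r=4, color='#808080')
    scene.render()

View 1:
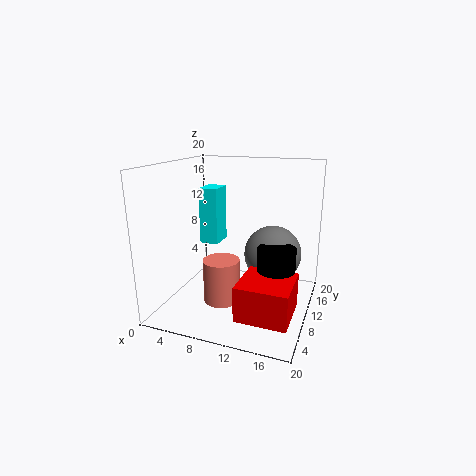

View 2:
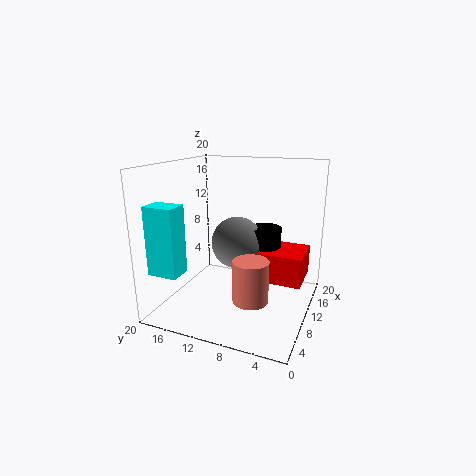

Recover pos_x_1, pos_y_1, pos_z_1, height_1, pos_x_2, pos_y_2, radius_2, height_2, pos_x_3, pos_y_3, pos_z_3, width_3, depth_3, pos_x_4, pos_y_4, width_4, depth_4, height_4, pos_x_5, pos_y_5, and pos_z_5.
pos_x_1 = 16
pos_y_1 = 8
pos_z_1 = 2.5
height_1 = 7.5
pos_x_2 = 8.5
pos_y_2 = 7.5
radius_2 = 2.5
height_2 = 6
pos_x_3 = 1.5
pos_y_3 = 15
pos_z_3 = 6.5
width_3 = 3
depth_3 = 4
pos_x_4 = 12.5
pos_y_4 = 1.5
width_4 = 6.5
depth_4 = 6.5
height_4 = 4.5
pos_x_5 = 14.5
pos_y_5 = 12
pos_z_5 = 7.5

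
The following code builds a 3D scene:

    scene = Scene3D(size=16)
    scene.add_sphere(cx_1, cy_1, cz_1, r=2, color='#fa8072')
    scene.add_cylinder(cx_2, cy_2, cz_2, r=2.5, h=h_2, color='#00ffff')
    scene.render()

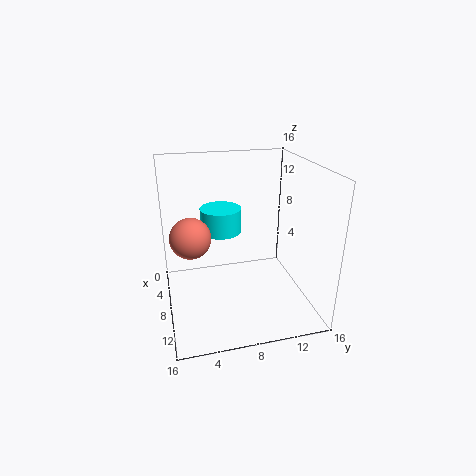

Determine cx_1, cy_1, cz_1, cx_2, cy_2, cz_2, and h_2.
cx_1 = 11
cy_1 = 2.5
cz_1 = 10
cx_2 = 3.5
cy_2 = 7
cz_2 = 7
h_2 = 3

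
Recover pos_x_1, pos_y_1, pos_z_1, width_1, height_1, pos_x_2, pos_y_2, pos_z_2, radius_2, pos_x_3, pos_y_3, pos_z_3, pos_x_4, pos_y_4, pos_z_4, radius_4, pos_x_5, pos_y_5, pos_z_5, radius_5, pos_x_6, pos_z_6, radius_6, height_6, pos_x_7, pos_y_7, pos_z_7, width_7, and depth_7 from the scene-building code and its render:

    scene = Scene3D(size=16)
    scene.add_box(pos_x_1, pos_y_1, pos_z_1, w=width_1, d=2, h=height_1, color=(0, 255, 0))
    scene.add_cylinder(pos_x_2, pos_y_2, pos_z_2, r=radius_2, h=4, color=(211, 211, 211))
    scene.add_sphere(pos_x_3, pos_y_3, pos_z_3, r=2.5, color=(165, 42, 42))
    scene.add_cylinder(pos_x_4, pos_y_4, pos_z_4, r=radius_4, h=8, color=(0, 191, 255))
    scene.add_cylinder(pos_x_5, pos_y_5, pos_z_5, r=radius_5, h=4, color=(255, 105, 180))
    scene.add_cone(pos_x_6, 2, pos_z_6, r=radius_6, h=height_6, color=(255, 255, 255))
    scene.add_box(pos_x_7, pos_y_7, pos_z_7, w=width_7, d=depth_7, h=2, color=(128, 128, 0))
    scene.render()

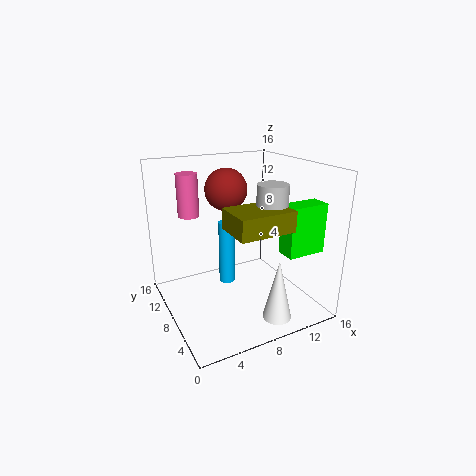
pos_x_1 = 10
pos_y_1 = 1
pos_z_1 = 8
width_1 = 4
height_1 = 5
pos_x_2 = 9
pos_y_2 = 3
pos_z_2 = 11
radius_2 = 1.5
pos_x_3 = 8.5
pos_y_3 = 12
pos_z_3 = 12.5
pos_x_4 = 8.5
pos_y_4 = 12
pos_z_4 = 0.5
radius_4 = 1
pos_x_5 = 2
pos_y_5 = 6.5
pos_z_5 = 12
radius_5 = 1
pos_x_6 = 9.5
pos_z_6 = 1
radius_6 = 1.5
height_6 = 6.5
pos_x_7 = 4.5
pos_y_7 = 0.5
pos_z_7 = 11
width_7 = 5.5
depth_7 = 4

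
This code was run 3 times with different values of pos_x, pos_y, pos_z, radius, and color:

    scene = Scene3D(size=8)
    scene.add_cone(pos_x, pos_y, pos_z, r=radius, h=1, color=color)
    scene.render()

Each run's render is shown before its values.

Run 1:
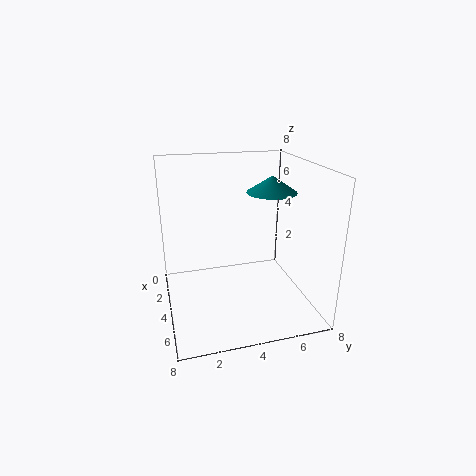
pos_x = 2.5; pos_y = 6.5; pos_z = 6; radius = 1.5; color = 'teal'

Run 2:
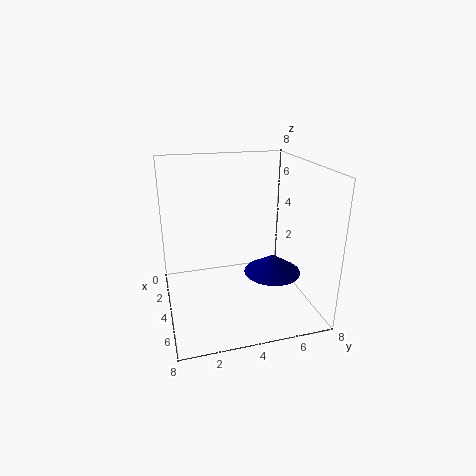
pos_x = 5.5; pos_y = 5.5; pos_z = 2.5; radius = 1.5; color = 'navy'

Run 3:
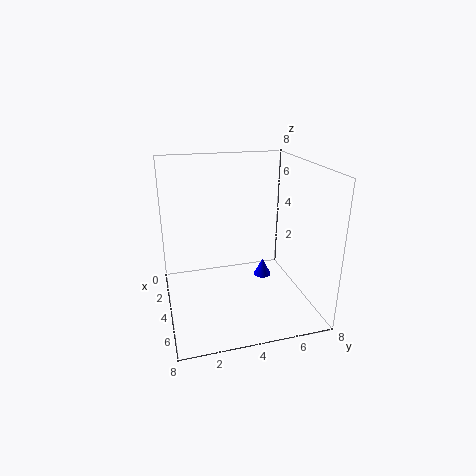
pos_x = 4; pos_y = 5.5; pos_z = 1.5; radius = 0.5; color = 'blue'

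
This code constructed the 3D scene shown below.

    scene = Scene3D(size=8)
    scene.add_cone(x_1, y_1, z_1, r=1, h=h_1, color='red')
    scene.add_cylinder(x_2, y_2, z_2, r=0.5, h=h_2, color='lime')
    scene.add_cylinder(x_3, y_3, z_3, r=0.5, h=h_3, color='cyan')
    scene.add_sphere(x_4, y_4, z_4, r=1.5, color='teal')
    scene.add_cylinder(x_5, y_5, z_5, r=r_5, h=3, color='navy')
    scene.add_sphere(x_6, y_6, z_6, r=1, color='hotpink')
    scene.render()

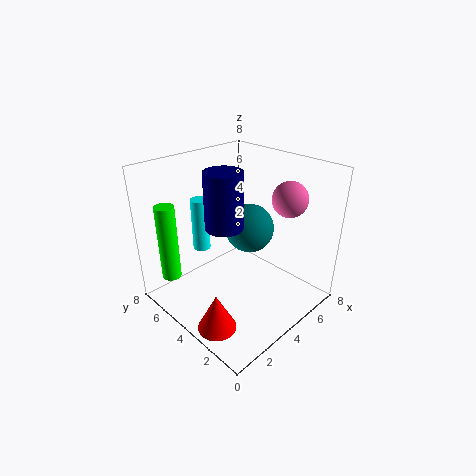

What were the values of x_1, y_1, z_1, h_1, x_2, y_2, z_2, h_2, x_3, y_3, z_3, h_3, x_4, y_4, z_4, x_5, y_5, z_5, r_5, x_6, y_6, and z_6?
x_1 = 1; y_1 = 2.5; z_1 = 0.5; h_1 = 2; x_2 = 0.5; y_2 = 5.5; z_2 = 2.5; h_2 = 4; x_3 = 3; y_3 = 6; z_3 = 3; h_3 = 3; x_4 = 6; y_4 = 5; z_4 = 3.5; x_5 = 3; y_5 = 4; z_5 = 5; r_5 = 1; x_6 = 6.5; y_6 = 2.5; z_6 = 6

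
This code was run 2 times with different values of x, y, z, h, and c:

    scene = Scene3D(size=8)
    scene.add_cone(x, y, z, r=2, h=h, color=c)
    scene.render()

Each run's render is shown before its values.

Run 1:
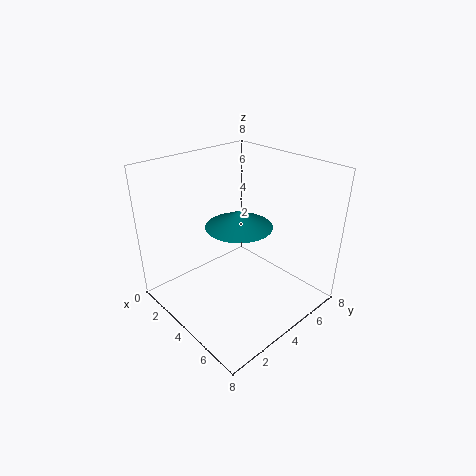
x = 3; y = 5; z = 4; h = 1; c = 'teal'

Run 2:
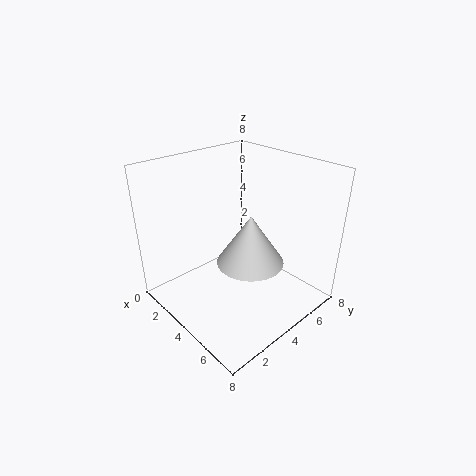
x = 4; y = 5; z = 2; h = 3; c = 'lightgray'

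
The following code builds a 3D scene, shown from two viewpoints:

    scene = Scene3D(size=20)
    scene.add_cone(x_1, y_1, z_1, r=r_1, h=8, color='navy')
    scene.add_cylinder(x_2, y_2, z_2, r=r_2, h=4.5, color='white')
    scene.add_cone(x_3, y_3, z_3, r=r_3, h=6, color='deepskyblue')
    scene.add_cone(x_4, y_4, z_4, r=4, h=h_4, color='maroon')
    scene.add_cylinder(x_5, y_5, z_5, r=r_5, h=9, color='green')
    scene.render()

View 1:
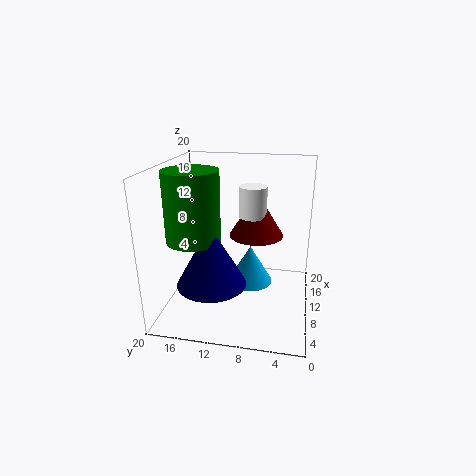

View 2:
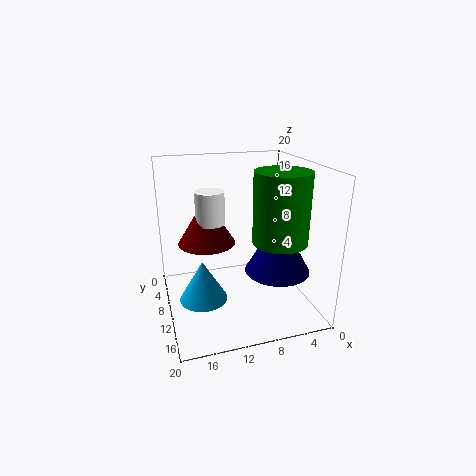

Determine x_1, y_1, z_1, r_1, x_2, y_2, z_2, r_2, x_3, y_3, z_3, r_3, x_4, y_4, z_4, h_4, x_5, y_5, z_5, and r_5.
x_1 = 5; y_1 = 12.5; z_1 = 5.5; r_1 = 4.5; x_2 = 13.5; y_2 = 8.5; z_2 = 12; r_2 = 2; x_3 = 15; y_3 = 9; z_3 = 0.5; r_3 = 3.5; x_4 = 14; y_4 = 8; z_4 = 9; h_4 = 6.5; x_5 = 6; y_5 = 15; z_5 = 11; r_5 = 3.5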